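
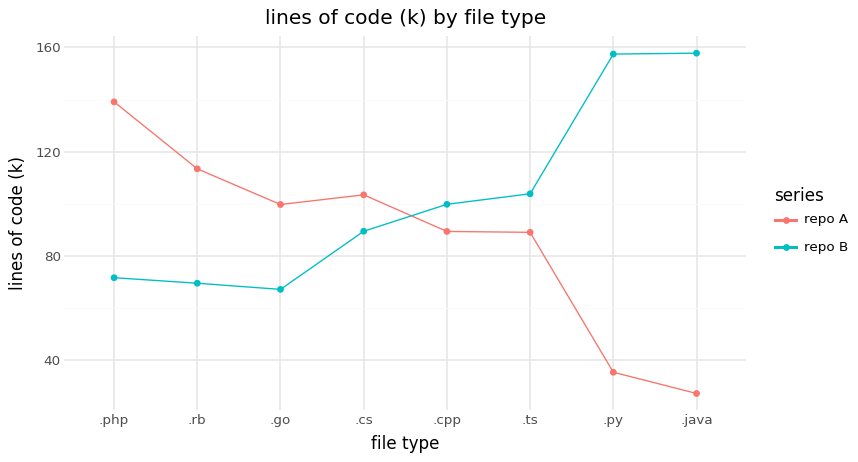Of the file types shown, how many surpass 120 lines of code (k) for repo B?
2

Above 120: .py, .java.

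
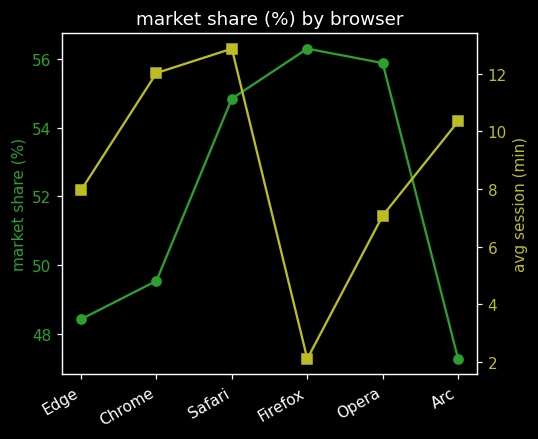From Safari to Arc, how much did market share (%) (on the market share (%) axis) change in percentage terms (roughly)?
≈ -14.5%

Safari ≈ 55, Arc ≈ 47; (47 − 55) / 55 ≈ -14.5%.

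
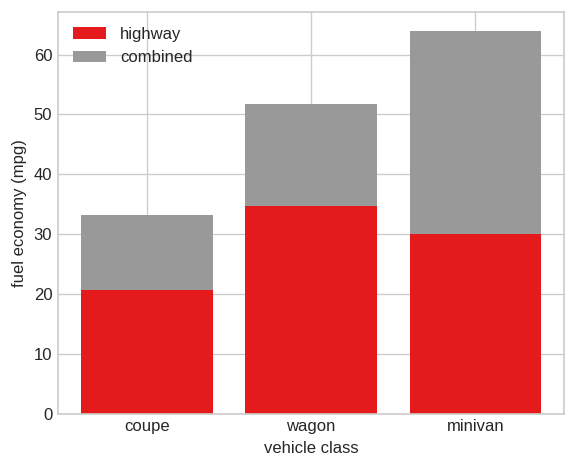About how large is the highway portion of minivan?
≈ 30

highway top ≈ 30, bottom ≈ 0; segment ≈ 30.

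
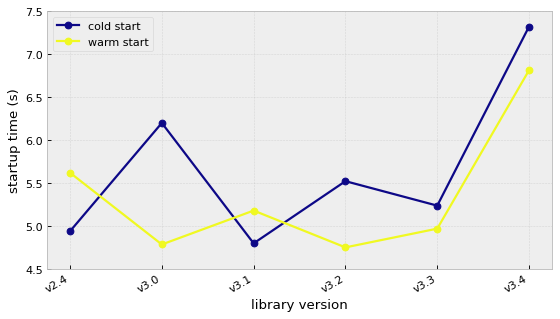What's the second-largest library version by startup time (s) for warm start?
v2.4

Top 3 for warm start: v3.4 ≈ 7.0, v2.4 ≈ 5.5, v3.1 ≈ 5.0.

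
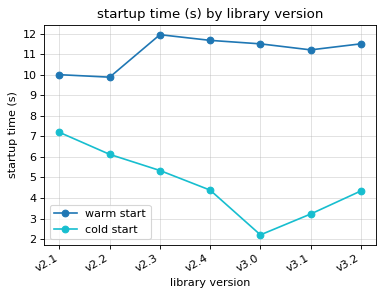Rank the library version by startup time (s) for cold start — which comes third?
v2.3

Top 4 for cold start: v2.1 ≈ 7, v2.2 ≈ 6, v2.3 ≈ 5, v2.4 ≈ 4.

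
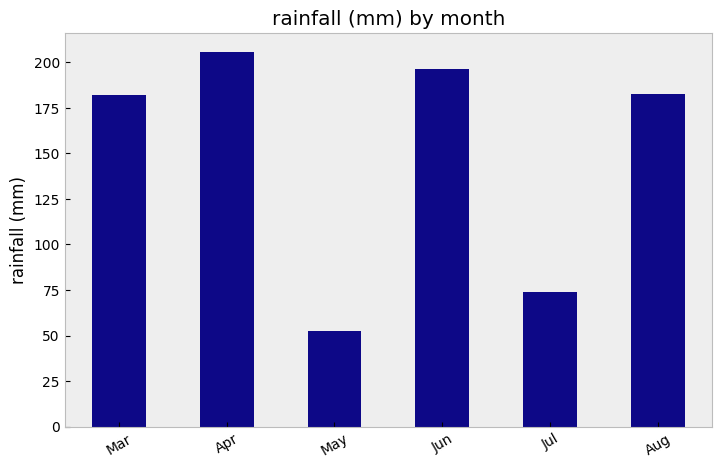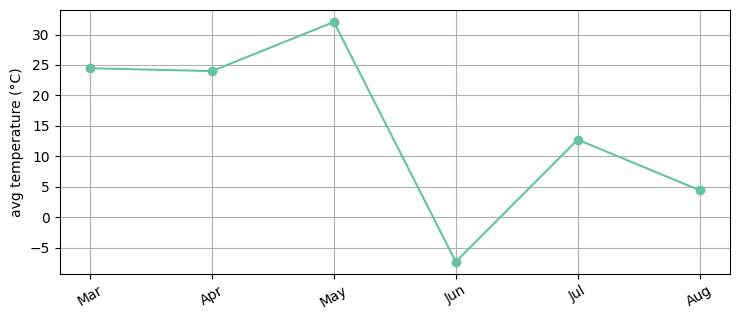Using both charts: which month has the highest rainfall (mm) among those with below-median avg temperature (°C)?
Chart 2 median avg temperature (°C) ≈ 20; below-median months: Jun, Jul, Aug. Among those, Jun has the highest rainfall (mm) (≈ 200).

Jun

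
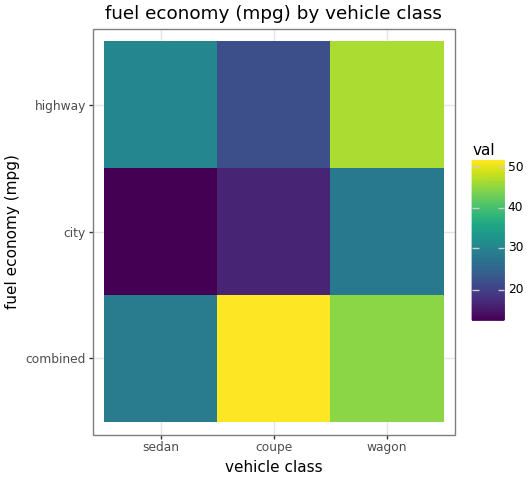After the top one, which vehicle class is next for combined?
wagon

Top 3 for combined: coupe ≈ 50, wagon ≈ 45, sedan ≈ 30.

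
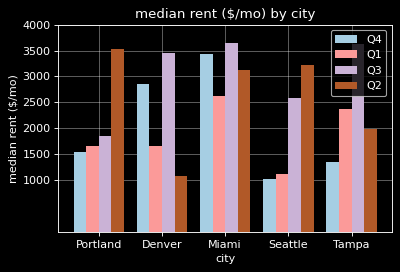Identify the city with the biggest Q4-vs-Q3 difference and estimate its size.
Tampa: Q4 ≈ 1500, Q3 ≈ 3500 → gap ≈ 2000. Next-largest (Seattle) is only ≈ 1500.

Tampa, ≈ 2000 $/mo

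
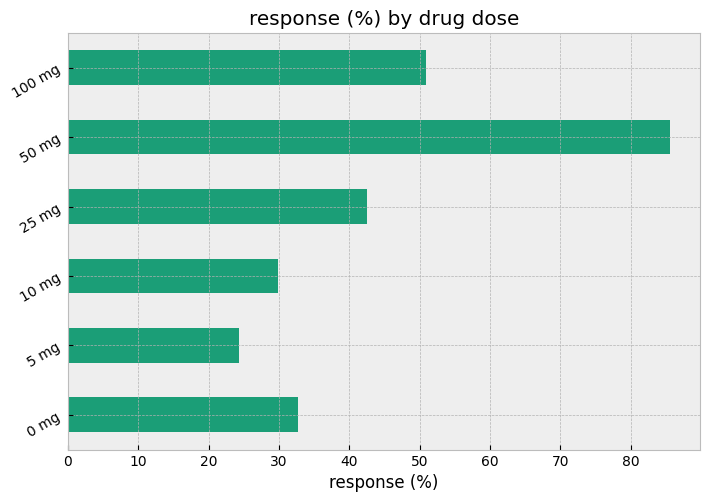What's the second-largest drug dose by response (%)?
Top 3: 50 mg ≈ 90, 100 mg ≈ 50, 25 mg ≈ 40.

100 mg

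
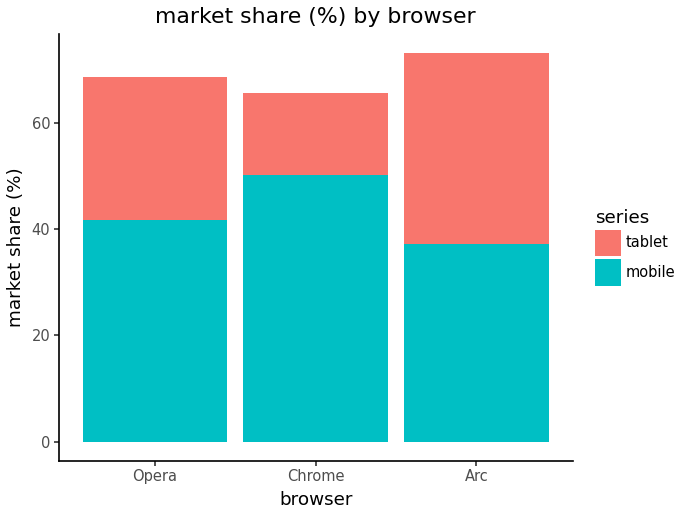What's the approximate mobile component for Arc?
mobile top ≈ 40, bottom ≈ 0; segment ≈ 40.

≈ 40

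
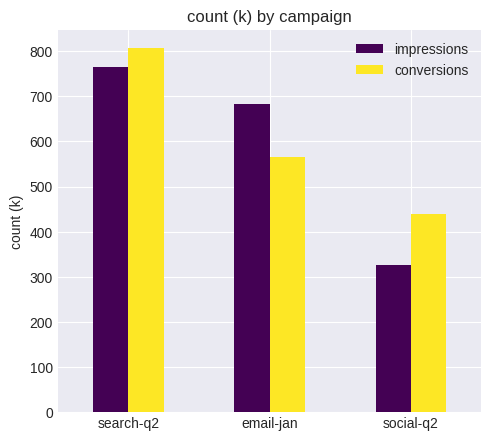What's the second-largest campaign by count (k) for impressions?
email-jan

Top 3 for impressions: search-q2 ≈ 800, email-jan ≈ 700, social-q2 ≈ 300.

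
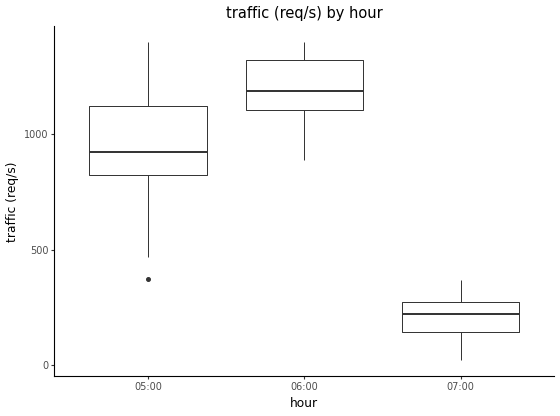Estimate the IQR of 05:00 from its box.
Q3 ≈ 1100, Q1 ≈ 800; IQR ≈ 300.

≈ 300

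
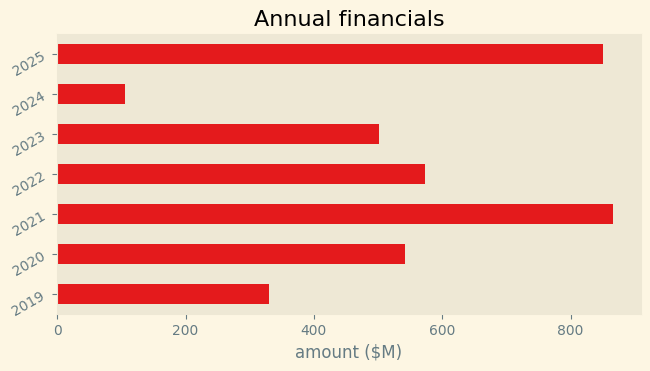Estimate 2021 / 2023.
≈ 1.8×

2021 ≈ 900, 2023 ≈ 500; 900/500 ≈ 1.8.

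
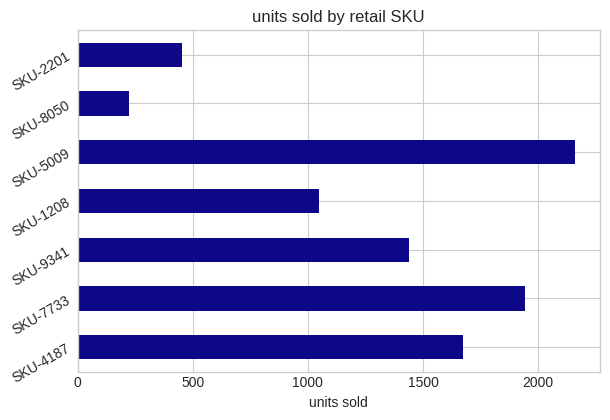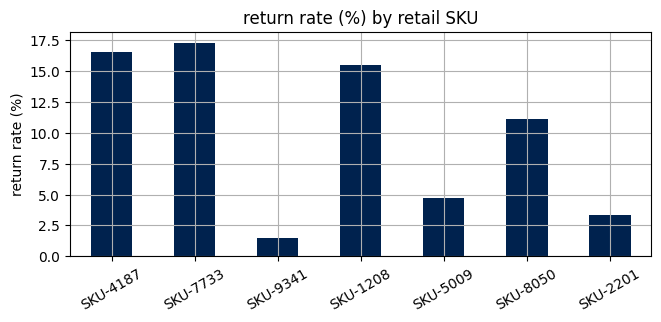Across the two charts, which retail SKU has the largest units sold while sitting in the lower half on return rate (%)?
SKU-5009

Chart 2 median return rate (%) ≈ 12; below-median retail SKUs: SKU-9341, SKU-5009, SKU-2201. Among those, SKU-5009 has the highest units sold (≈ 2200).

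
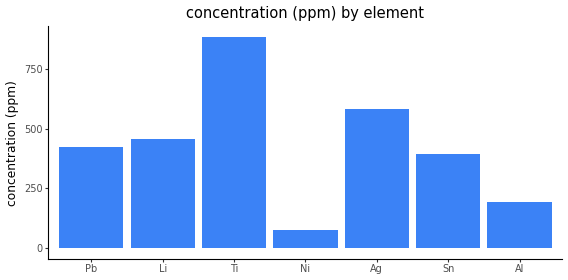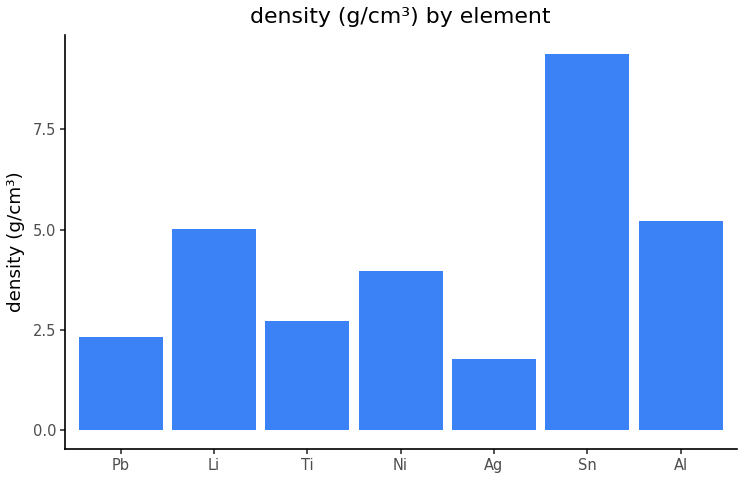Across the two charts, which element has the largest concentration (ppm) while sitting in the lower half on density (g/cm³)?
Chart 2 median density (g/cm³) ≈ 4; below-median elements: Pb, Ti, Ag. Among those, Ti has the highest concentration (ppm) (≈ 900).

Ti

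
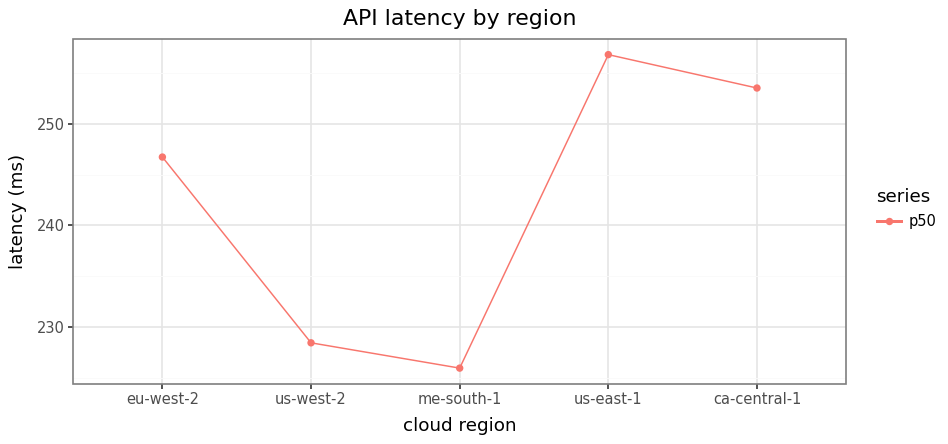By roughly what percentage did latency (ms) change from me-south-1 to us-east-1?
≈ +13.3%

me-south-1 ≈ 225, us-east-1 ≈ 255; (255 − 225) / 225 ≈ +13.3%.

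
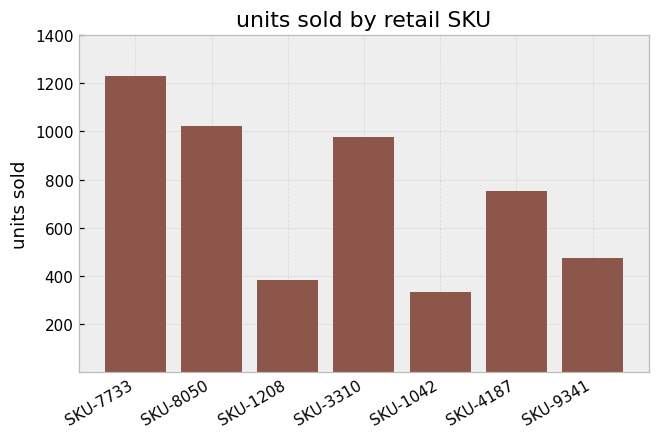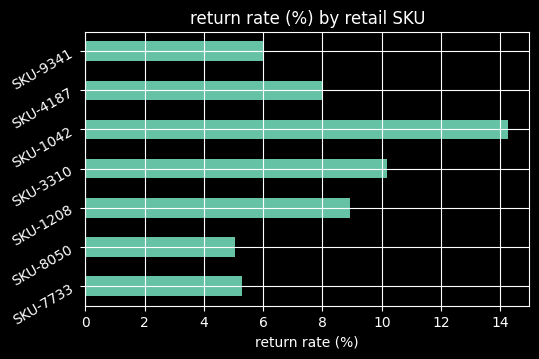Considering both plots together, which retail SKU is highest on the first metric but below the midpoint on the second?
Chart 2 median return rate (%) ≈ 8; below-median retail SKUs: SKU-7733, SKU-8050, SKU-9341. Among those, SKU-7733 has the highest units sold (≈ 1200).

SKU-7733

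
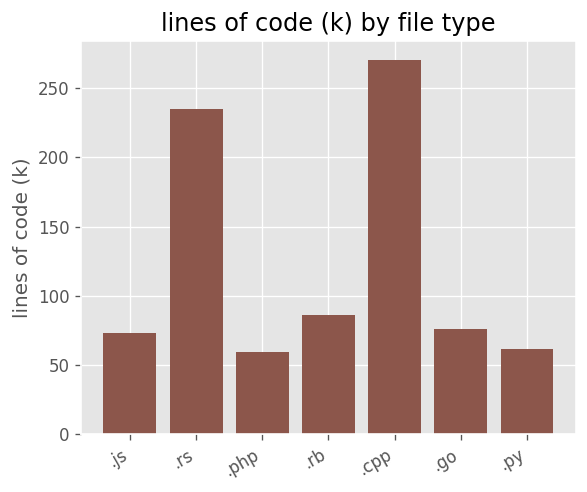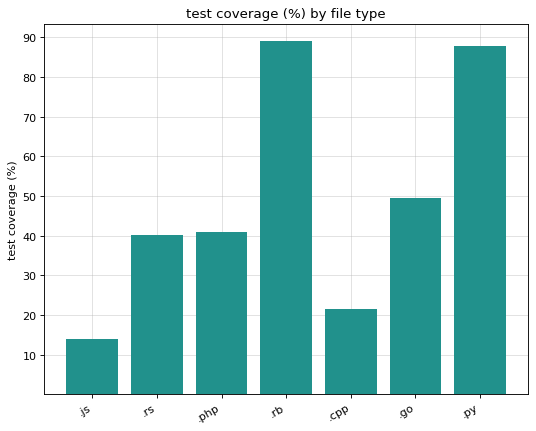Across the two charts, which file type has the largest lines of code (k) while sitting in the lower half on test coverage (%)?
Chart 2 median test coverage (%) ≈ 40; below-median file types: .js, .rs, .cpp. Among those, .cpp has the highest lines of code (k) (≈ 275).

.cpp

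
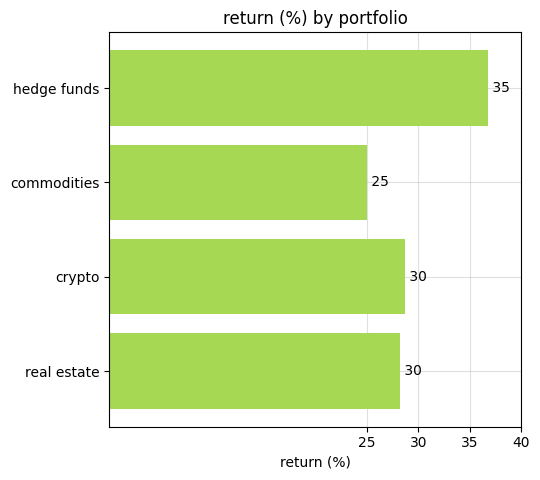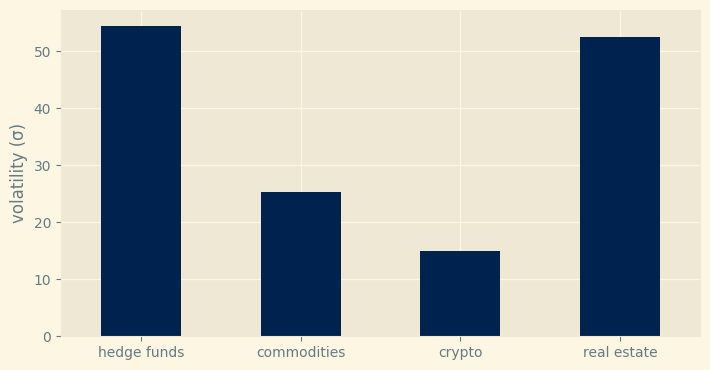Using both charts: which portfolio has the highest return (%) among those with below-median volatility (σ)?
crypto

Chart 2 median volatility (σ) ≈ 40; below-median portfolios: commodities, crypto. Among those, crypto has the highest return (%) (≈ 30).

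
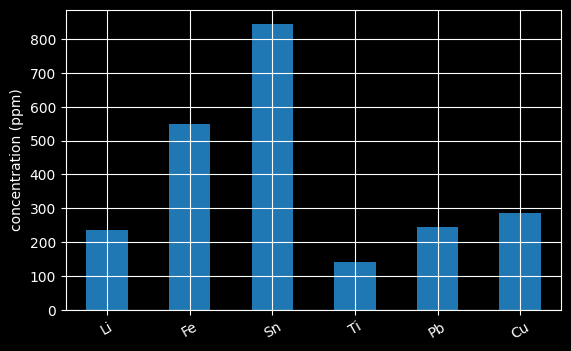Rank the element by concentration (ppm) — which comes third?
Top 4: Sn ≈ 800, Fe ≈ 500, Cu ≈ 300, Pb ≈ 200.

Cu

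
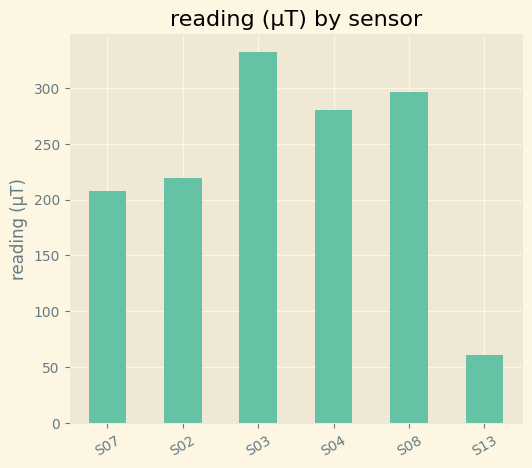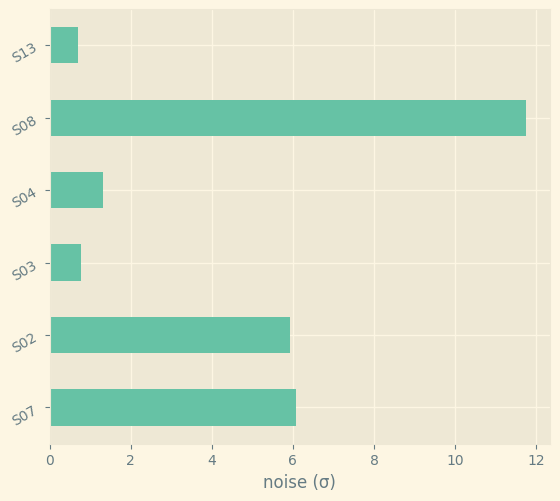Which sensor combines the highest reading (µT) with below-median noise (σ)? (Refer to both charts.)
S03

Chart 2 median noise (σ) ≈ 4; below-median sensors: S03, S04, S13. Among those, S03 has the highest reading (µT) (≈ 350).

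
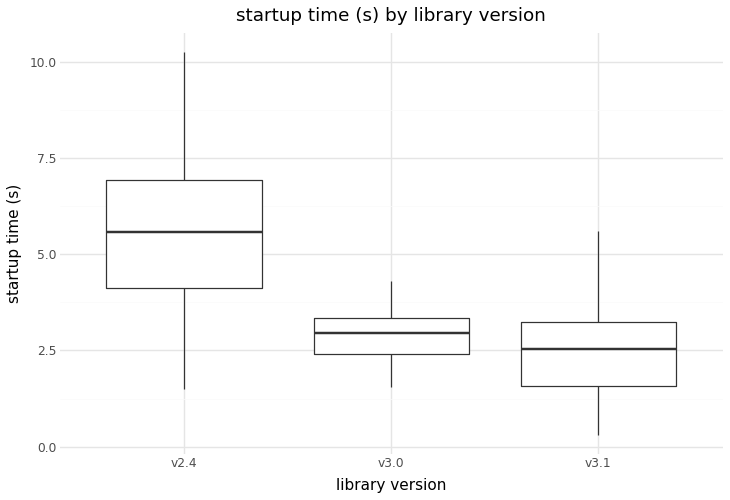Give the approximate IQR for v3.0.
≈ 1.0

Q3 ≈ 3.5, Q1 ≈ 2.5; IQR ≈ 1.0.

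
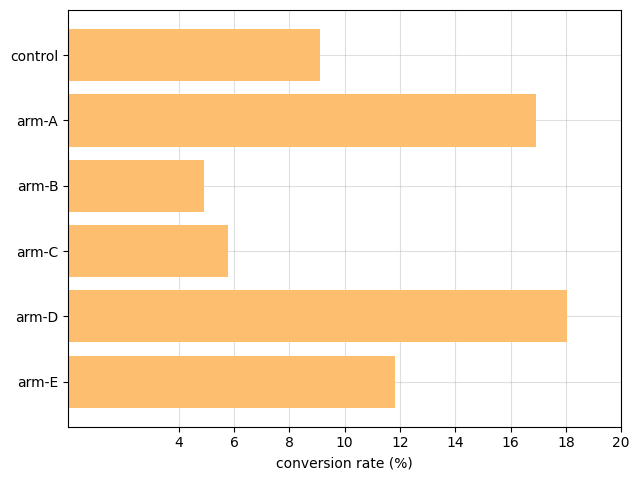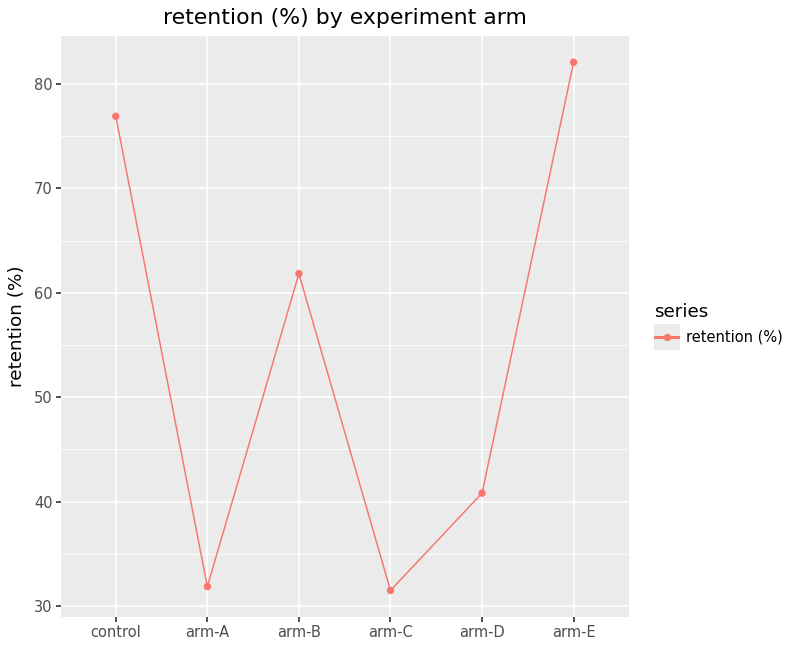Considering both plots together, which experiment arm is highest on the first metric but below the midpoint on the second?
arm-D

Chart 2 median retention (%) ≈ 50; below-median experiment arms: arm-A, arm-C, arm-D. Among those, arm-D has the highest conversion rate (%) (≈ 18).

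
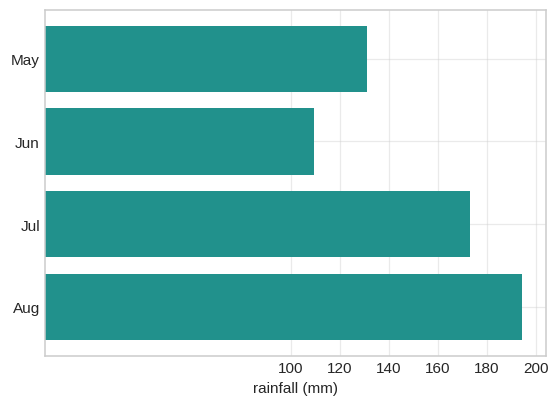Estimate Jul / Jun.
Jul ≈ 180, Jun ≈ 100; 180/100 ≈ 1.8.

≈ 1.8×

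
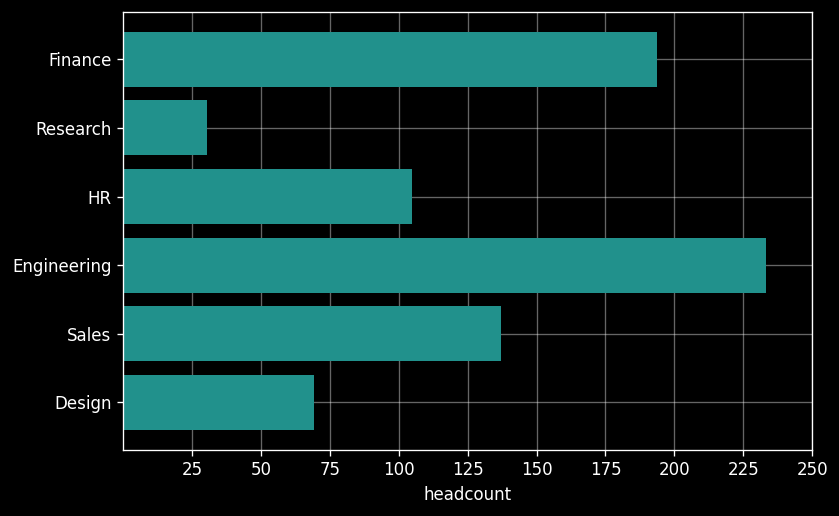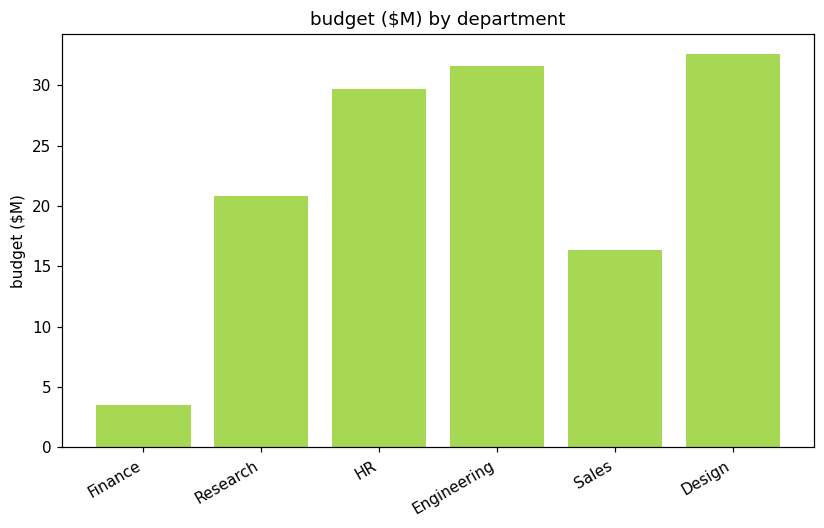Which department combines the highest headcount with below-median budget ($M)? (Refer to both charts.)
Chart 2 median budget ($M) ≈ 25; below-median departments: Finance, Research, Sales. Among those, Finance has the highest headcount (≈ 200).

Finance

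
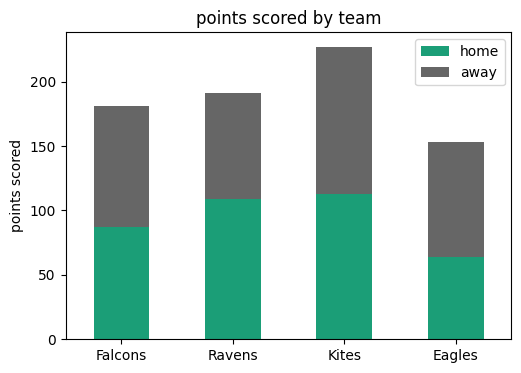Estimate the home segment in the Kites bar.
home top ≈ 120, bottom ≈ 0; segment ≈ 120.

≈ 120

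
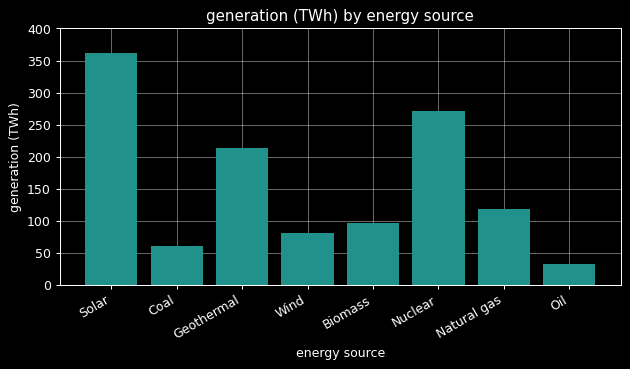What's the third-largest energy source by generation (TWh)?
Geothermal

Top 4: Solar ≈ 350, Nuclear ≈ 250, Geothermal ≈ 200, Natural gas ≈ 100.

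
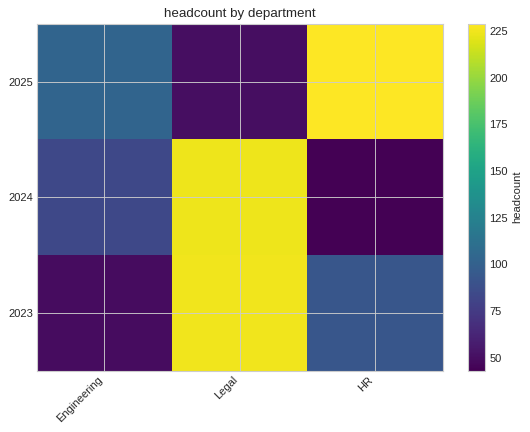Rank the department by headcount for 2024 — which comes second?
Top 3 for 2024: Legal ≈ 220, Engineering ≈ 80, HR ≈ 40.

Engineering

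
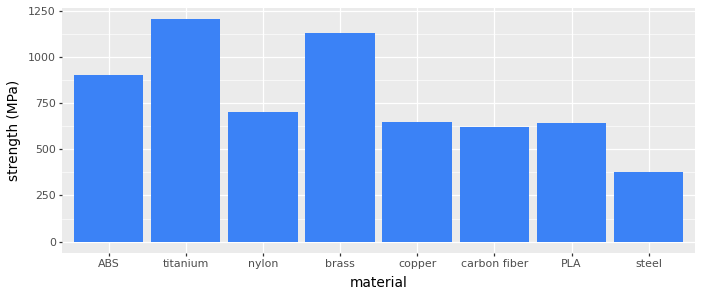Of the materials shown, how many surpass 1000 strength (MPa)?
2

Above 1000: titanium, brass.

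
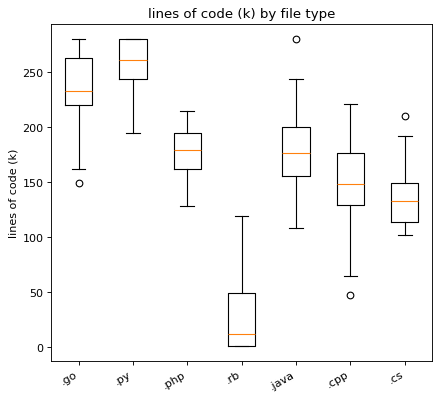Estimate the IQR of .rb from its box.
Q3 ≈ 50, Q1 ≈ 0; IQR ≈ 50.

≈ 50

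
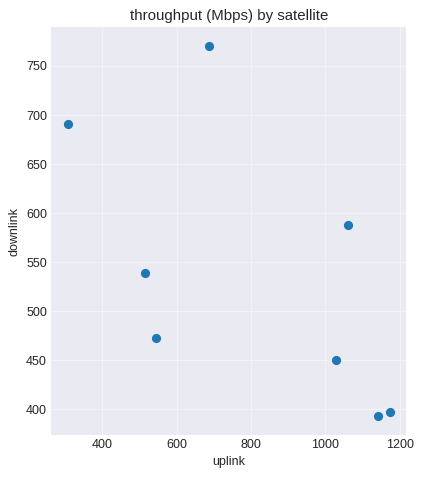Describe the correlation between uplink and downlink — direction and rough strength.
negative, moderate

Points are negatively correlated; moderate (|r| ≈ 0.6).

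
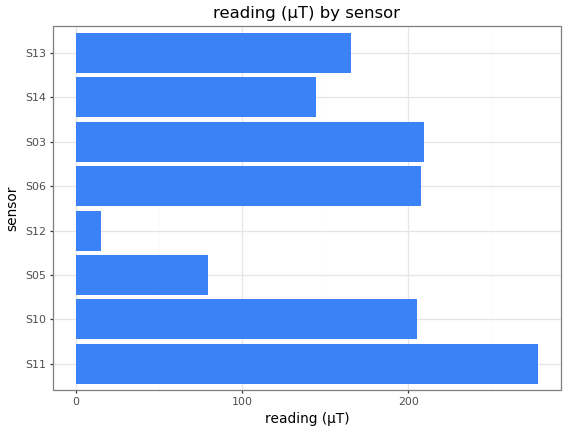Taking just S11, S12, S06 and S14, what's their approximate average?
≈ 162

(275 + 25 + 200 + 150) / 4 ≈ 162.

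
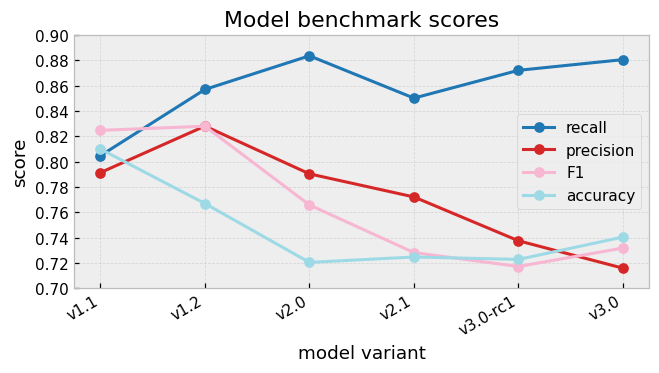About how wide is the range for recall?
≈ 0.08

Max v2.0 ≈ 0.88, min v1.1 ≈ 0.80; range ≈ 0.08.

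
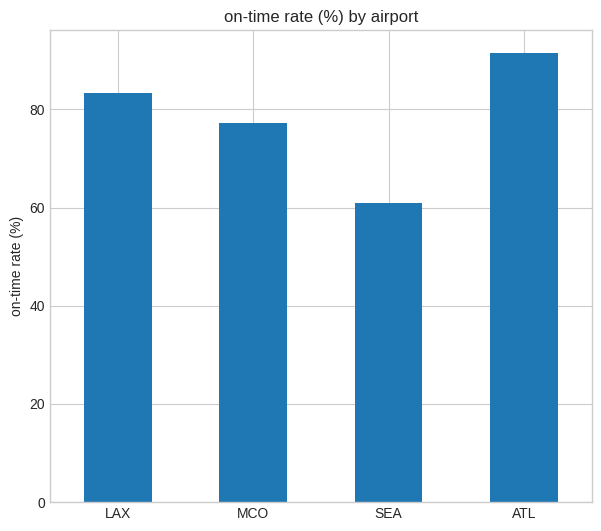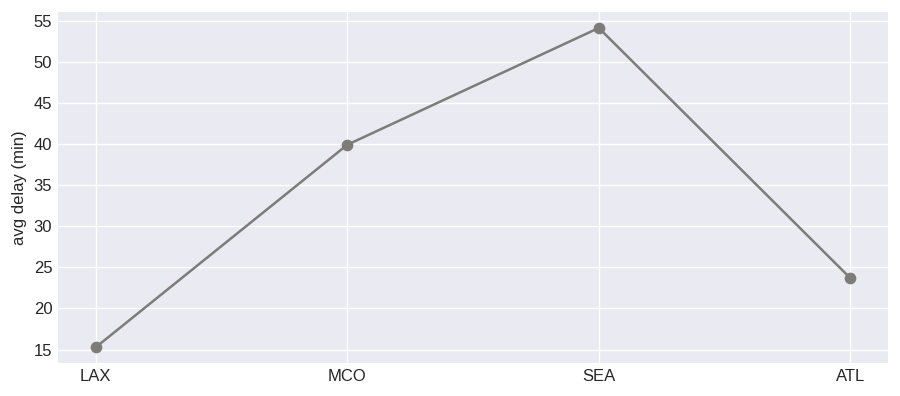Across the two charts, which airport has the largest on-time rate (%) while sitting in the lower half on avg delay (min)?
ATL

Chart 2 median avg delay (min) ≈ 30; below-median airports: LAX, ATL. Among those, ATL has the highest on-time rate (%) (≈ 90).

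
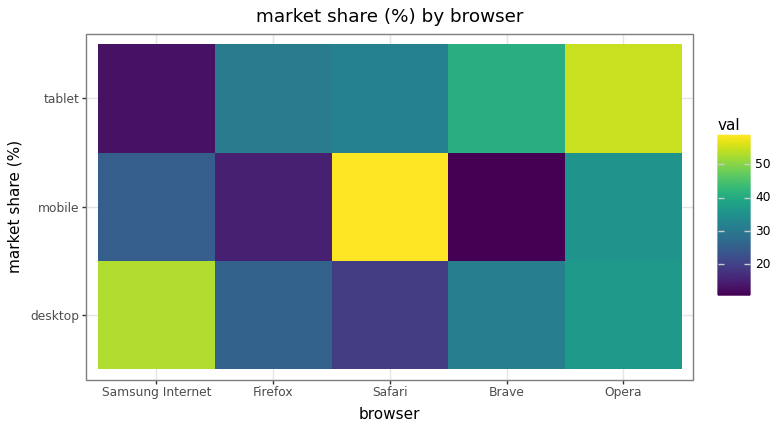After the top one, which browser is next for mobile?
Opera

Top 3 for mobile: Safari ≈ 60, Opera ≈ 35, Samsung Internet ≈ 25.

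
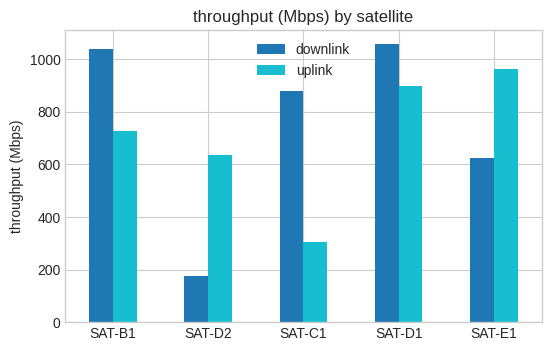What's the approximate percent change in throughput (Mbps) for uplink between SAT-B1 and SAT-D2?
SAT-B1 ≈ 700, SAT-D2 ≈ 600; (600 − 700) / 700 ≈ -14.3%.

≈ -14.3%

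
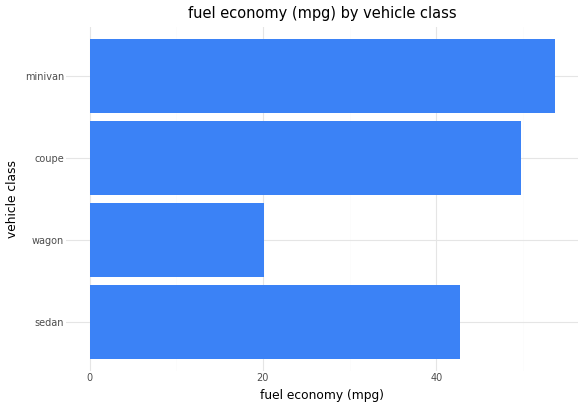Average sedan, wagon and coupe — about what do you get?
≈ 38

(45 + 20 + 50) / 3 ≈ 38.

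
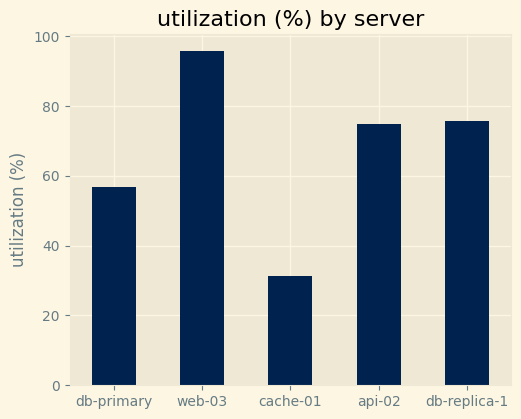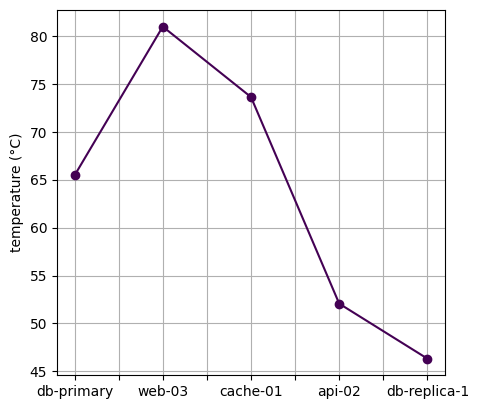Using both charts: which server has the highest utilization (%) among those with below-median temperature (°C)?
db-replica-1

Chart 2 median temperature (°C) ≈ 70; below-median servers: api-02, db-replica-1. Among those, db-replica-1 has the highest utilization (%) (≈ 80).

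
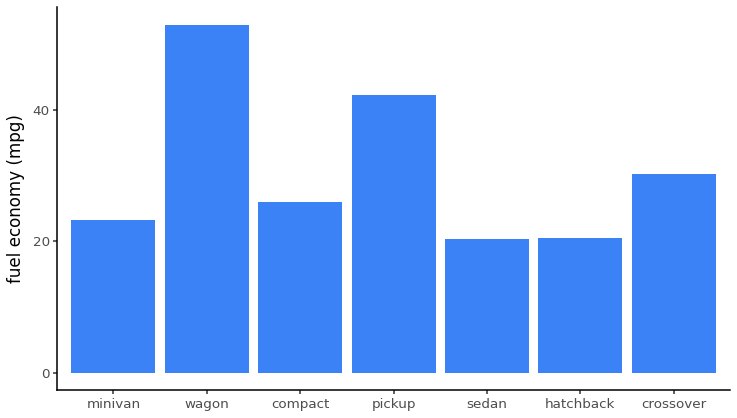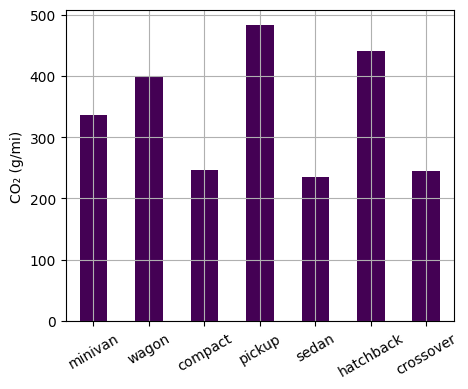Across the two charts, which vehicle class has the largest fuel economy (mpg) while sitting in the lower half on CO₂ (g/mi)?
Chart 2 median CO₂ (g/mi) ≈ 350; below-median vehicle classes: compact, sedan, crossover. Among those, crossover has the highest fuel economy (mpg) (≈ 30).

crossover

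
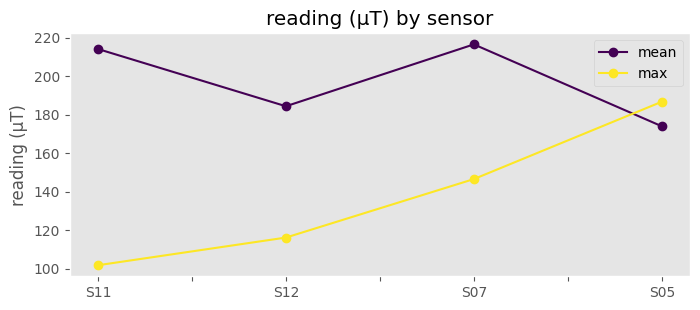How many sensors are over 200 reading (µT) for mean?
Above 200: S11, S07.

2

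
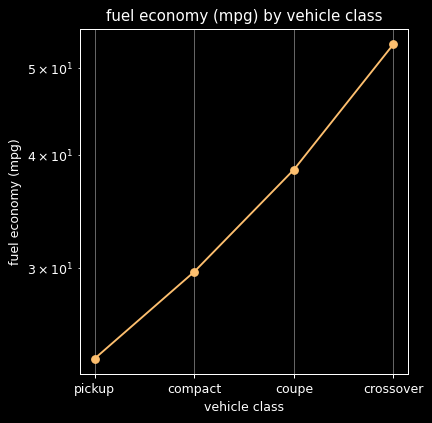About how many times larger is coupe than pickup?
≈ 1.6×

coupe ≈ 40, pickup ≈ 25; 40/25 ≈ 1.6.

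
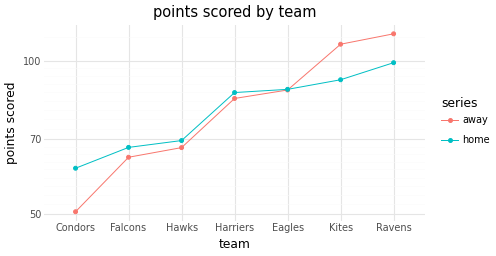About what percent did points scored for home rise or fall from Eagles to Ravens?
Eagles ≈ 90, Ravens ≈ 100; (100 − 90) / 90 ≈ +11.1%.

≈ +11.1%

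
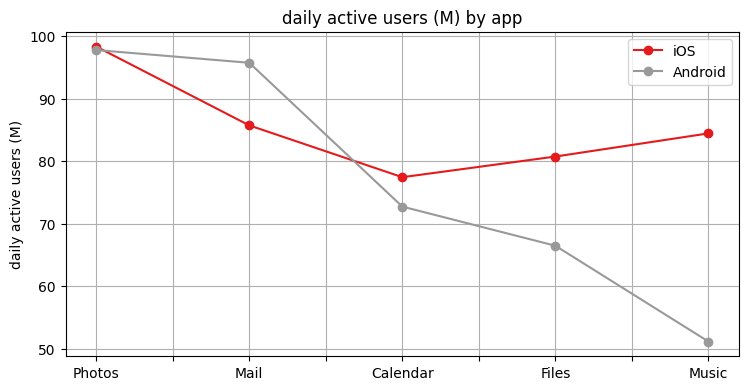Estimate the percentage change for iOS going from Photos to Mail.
≈ -15%

Photos ≈ 100, Mail ≈ 85; (85 − 100) / 100 ≈ -15%.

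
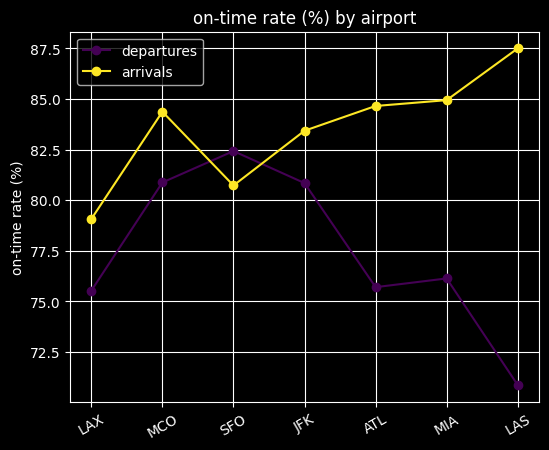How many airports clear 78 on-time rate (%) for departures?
Above 78: MCO, SFO, JFK.

3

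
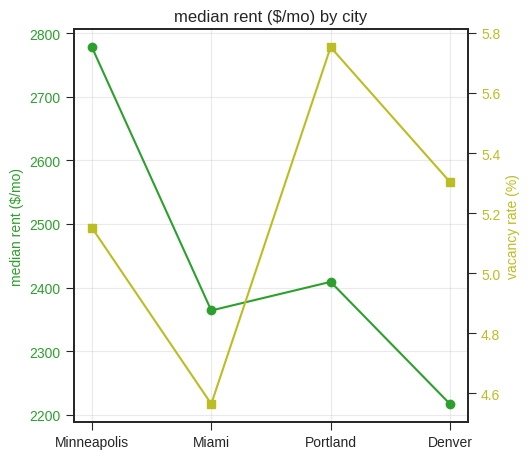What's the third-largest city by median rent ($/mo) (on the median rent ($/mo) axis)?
Top 4 (on the median rent ($/mo) axis): Minneapolis ≈ 2800, Portland ≈ 2400, Miami ≈ 2350, Denver ≈ 2200.

Miami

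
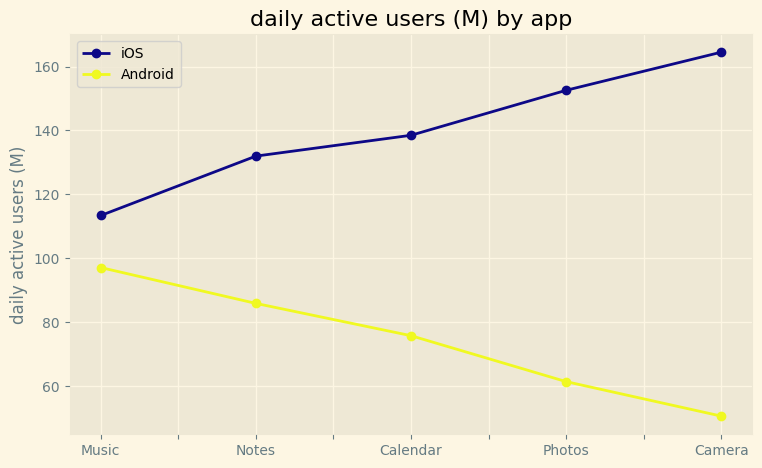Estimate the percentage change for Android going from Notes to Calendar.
Notes ≈ 90, Calendar ≈ 80; (80 − 90) / 90 ≈ -11.1%.

≈ -11.1%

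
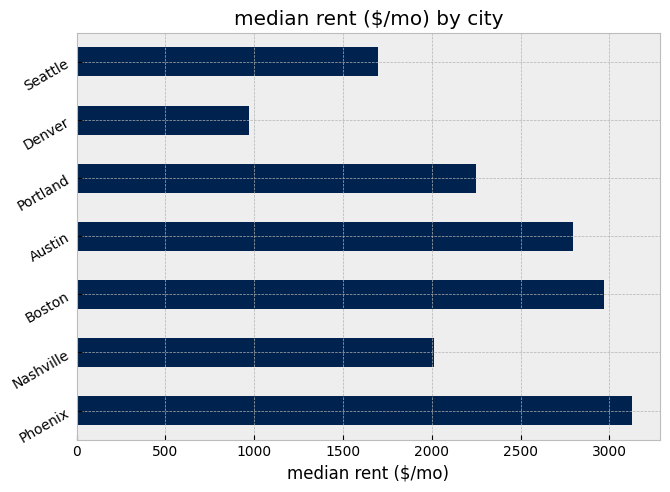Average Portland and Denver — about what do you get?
(2000 + 1000) / 2 ≈ 1500.

≈ 1500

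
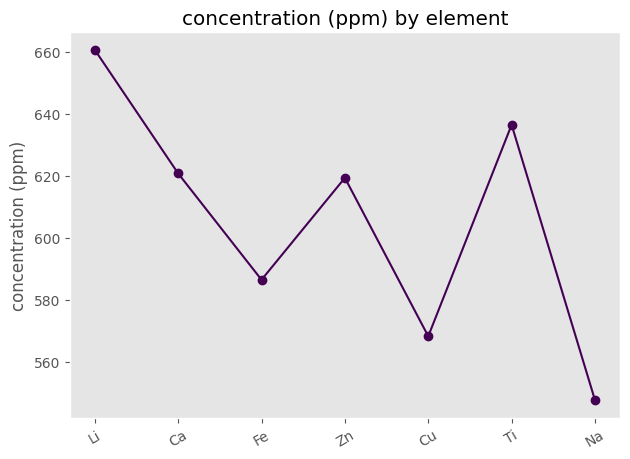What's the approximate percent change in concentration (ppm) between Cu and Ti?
Cu ≈ 570, Ti ≈ 640; (640 − 570) / 570 ≈ +12.3%.

≈ +12.3%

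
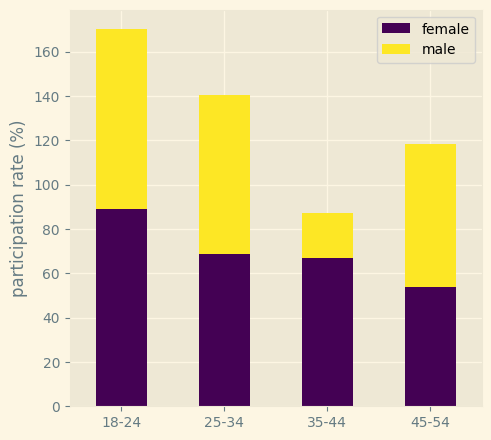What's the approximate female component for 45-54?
≈ 60

female top ≈ 60, bottom ≈ 0; segment ≈ 60.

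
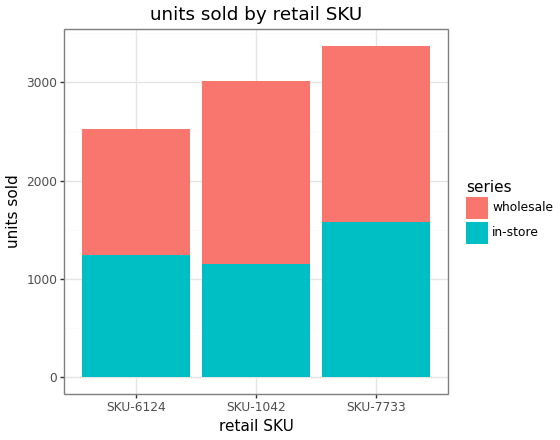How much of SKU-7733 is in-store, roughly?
≈ 1500

in-store top ≈ 1500, bottom ≈ 0; segment ≈ 1500.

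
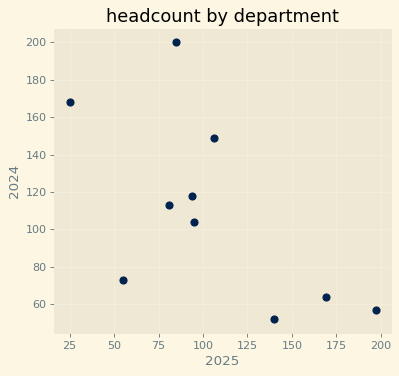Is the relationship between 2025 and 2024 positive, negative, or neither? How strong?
negative, moderate

Points are negatively correlated; moderate (|r| ≈ 0.6).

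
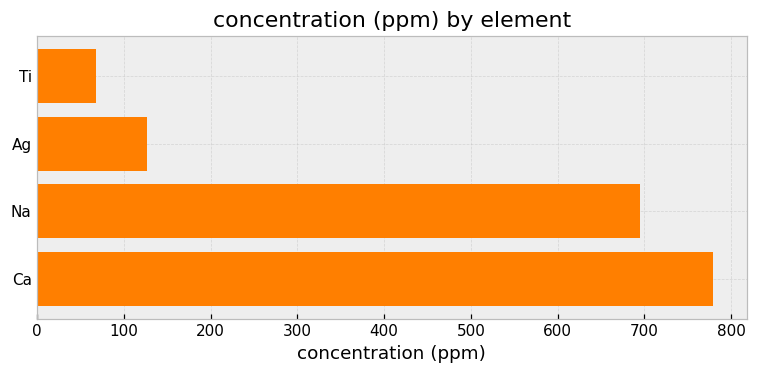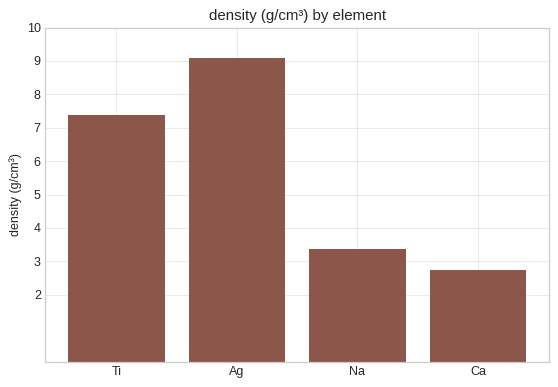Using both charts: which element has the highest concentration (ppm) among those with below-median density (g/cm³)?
Chart 2 median density (g/cm³) ≈ 5; below-median elements: Na, Ca. Among those, Ca has the highest concentration (ppm) (≈ 800).

Ca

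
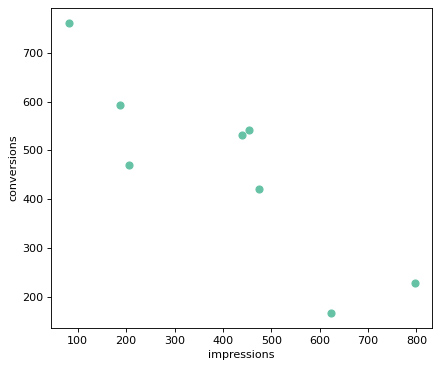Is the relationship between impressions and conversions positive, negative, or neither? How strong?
Points are negatively correlated; strong (|r| ≈ 0.9).

negative, strong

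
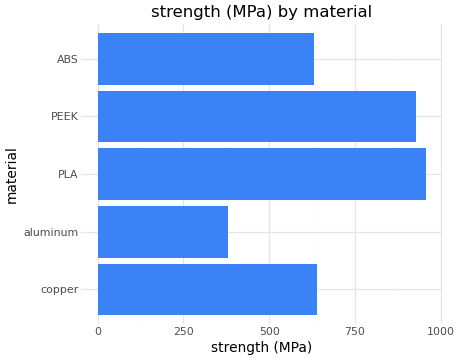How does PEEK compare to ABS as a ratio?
≈ 1.5×

PEEK ≈ 900, ABS ≈ 600; 900/600 ≈ 1.5.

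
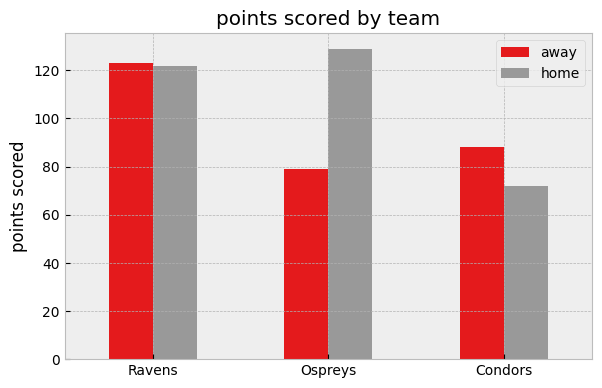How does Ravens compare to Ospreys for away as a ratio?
Ravens ≈ 120, Ospreys ≈ 80; 120/80 ≈ 1.5.

≈ 1.5×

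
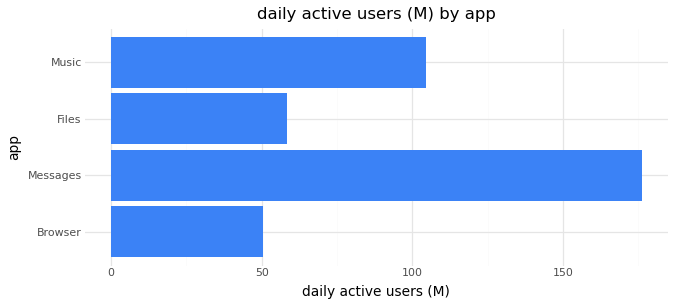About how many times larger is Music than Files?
≈ 1.67×

Music ≈ 100, Files ≈ 60; 100/60 ≈ 1.67.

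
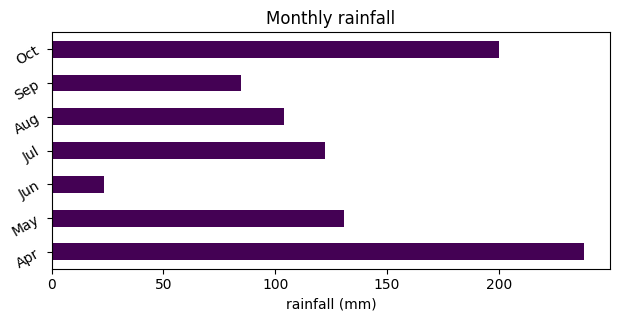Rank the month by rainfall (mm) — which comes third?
Top 4: Apr ≈ 240, Oct ≈ 200, May ≈ 140, Jul ≈ 120.

May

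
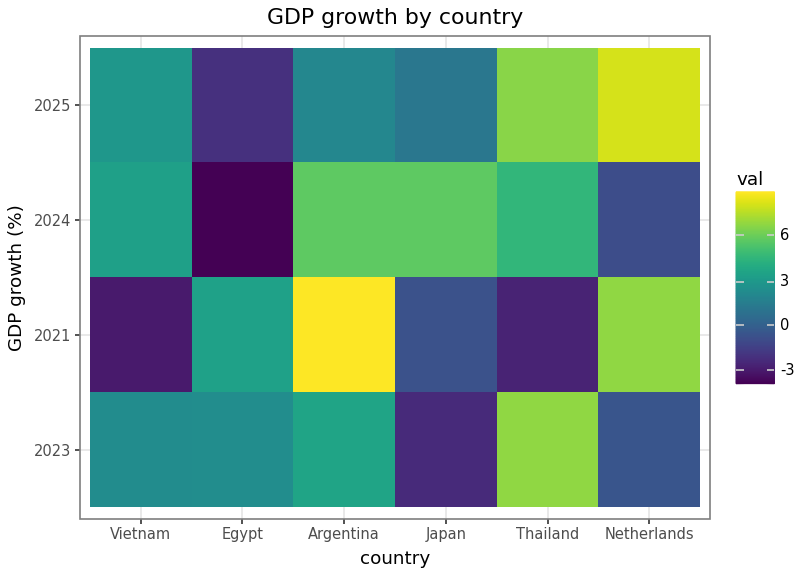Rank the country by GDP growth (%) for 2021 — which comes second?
Top 3 for 2021: Argentina ≈ 8, Netherlands ≈ 6, Egypt ≈ 4.

Netherlands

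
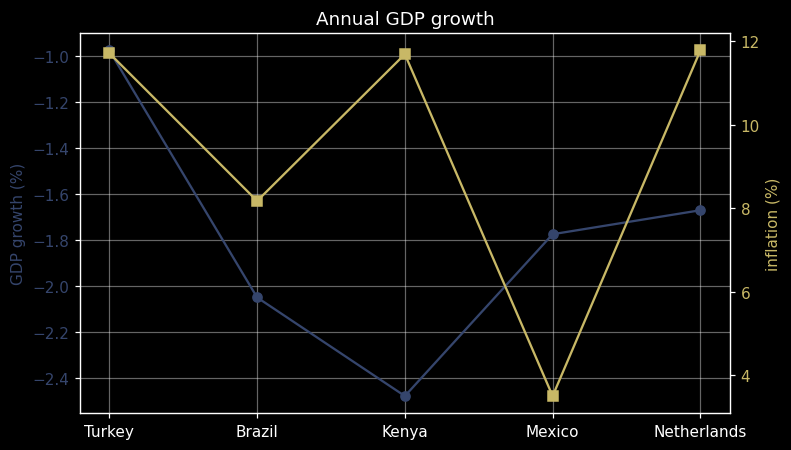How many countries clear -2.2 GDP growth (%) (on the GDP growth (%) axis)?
Above -2.2: Turkey, Brazil, Mexico, Netherlands.

4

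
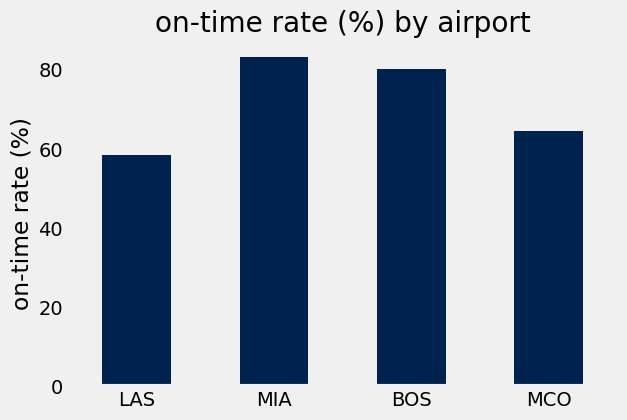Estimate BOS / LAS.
≈ 1.33×

BOS ≈ 80, LAS ≈ 60; 80/60 ≈ 1.33.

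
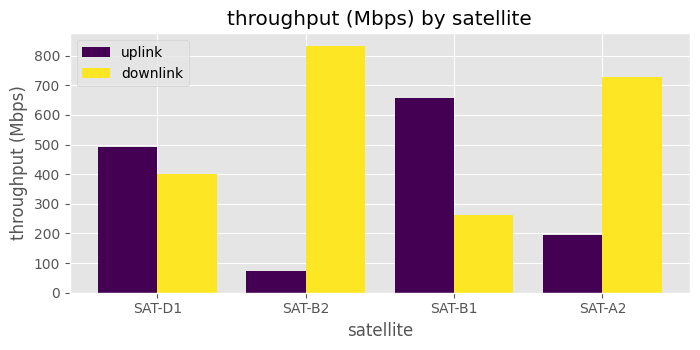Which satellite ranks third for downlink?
SAT-D1

Top 4 for downlink: SAT-B2 ≈ 800, SAT-A2 ≈ 700, SAT-D1 ≈ 400, SAT-B1 ≈ 300.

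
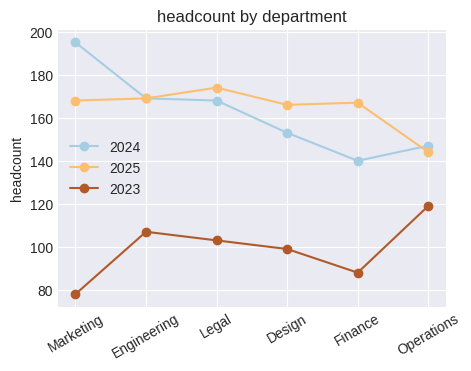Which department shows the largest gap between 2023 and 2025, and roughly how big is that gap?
Marketing, ≈ 90

Marketing: 2023 ≈ 80, 2025 ≈ 170 → gap ≈ 90. Next-largest (Finance) is only ≈ 80.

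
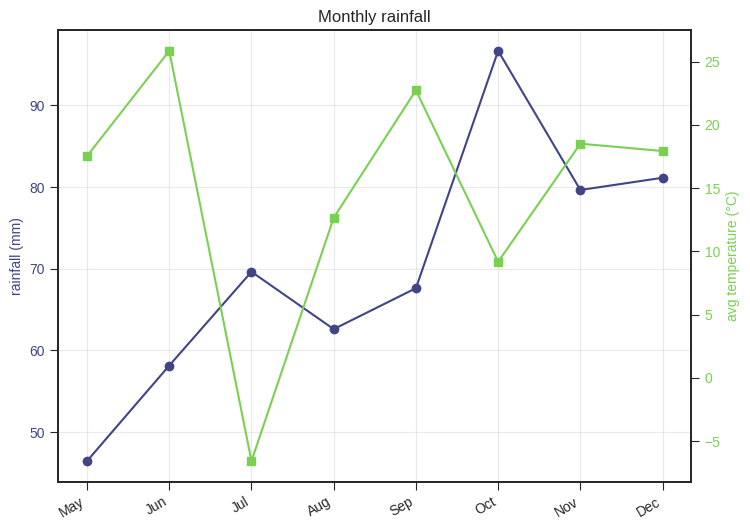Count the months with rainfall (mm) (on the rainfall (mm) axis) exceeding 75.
Above 75: Oct, Nov, Dec.

3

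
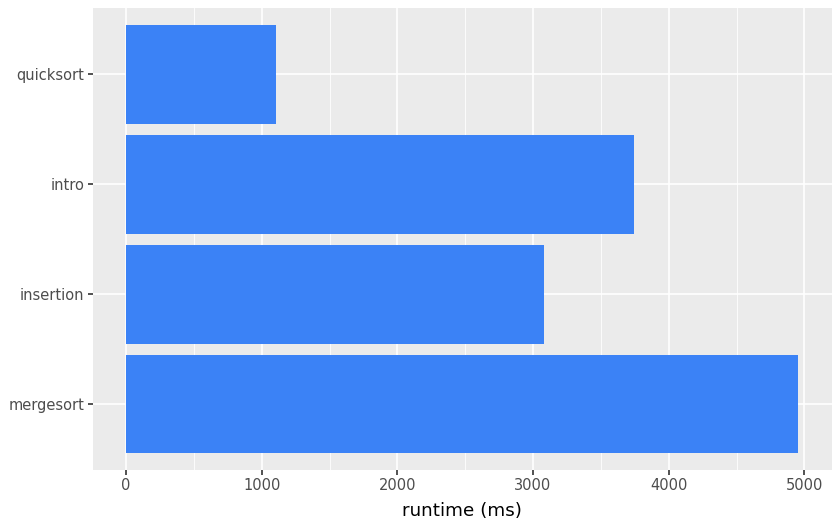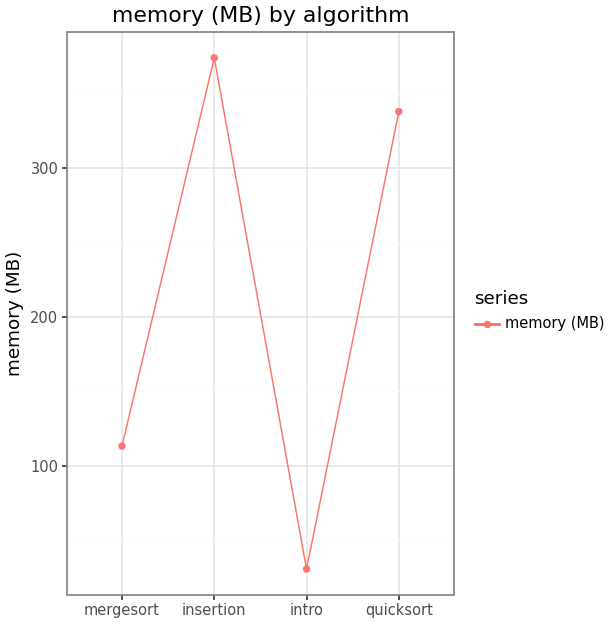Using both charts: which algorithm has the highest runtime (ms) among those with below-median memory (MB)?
Chart 2 median memory (MB) ≈ 250; below-median algorithms: mergesort, intro. Among those, mergesort has the highest runtime (ms) (≈ 5000).

mergesort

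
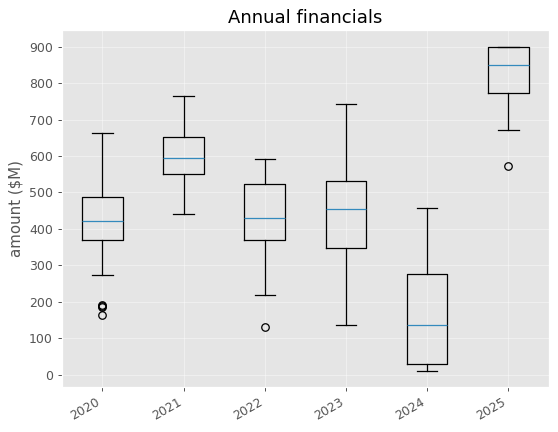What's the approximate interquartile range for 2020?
Q3 ≈ 500, Q1 ≈ 400; IQR ≈ 100.

≈ 100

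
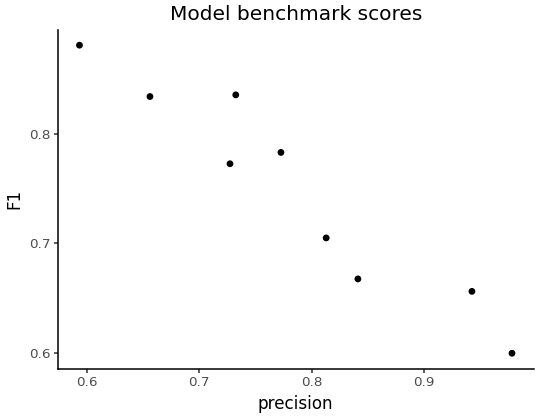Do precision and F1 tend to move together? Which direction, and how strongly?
negative, strong

Points are negatively correlated; strong (|r| ≈ 1.0).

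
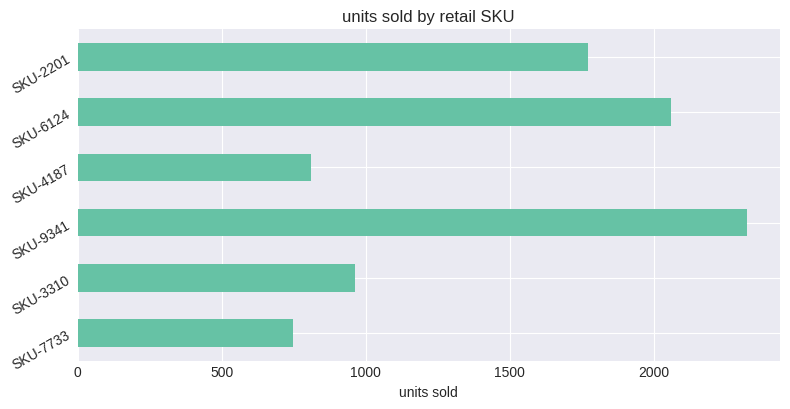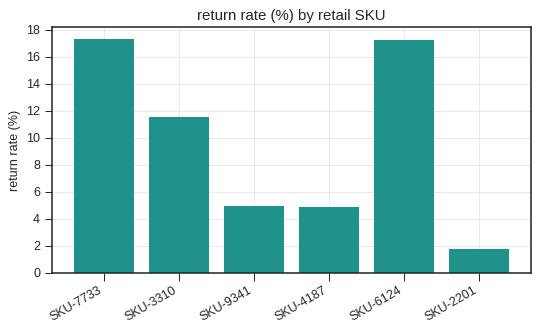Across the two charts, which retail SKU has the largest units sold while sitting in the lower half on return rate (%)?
Chart 2 median return rate (%) ≈ 8; below-median retail SKUs: SKU-9341, SKU-4187, SKU-2201. Among those, SKU-9341 has the highest units sold (≈ 2500).

SKU-9341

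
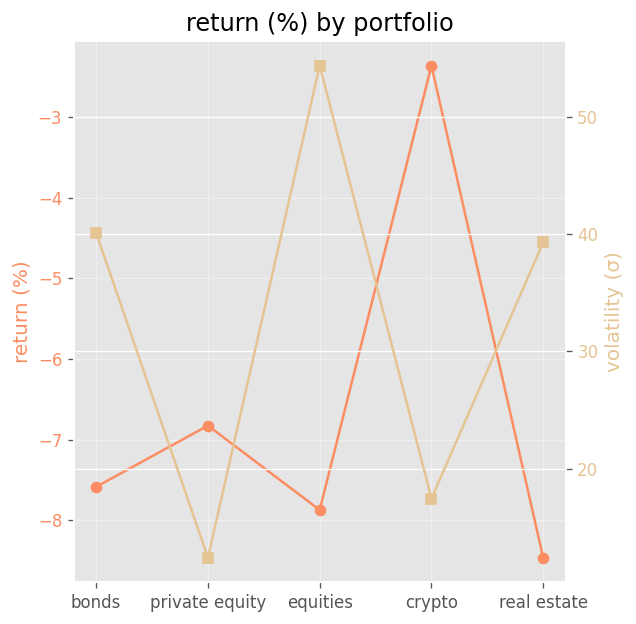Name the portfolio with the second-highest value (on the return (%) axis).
private equity

Top 3 (on the return (%) axis): crypto ≈ -2, private equity ≈ -7, bonds ≈ -8.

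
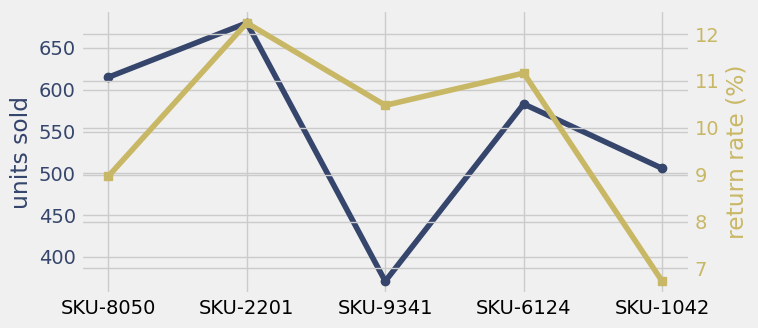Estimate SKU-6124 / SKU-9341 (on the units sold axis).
SKU-6124 ≈ 600, SKU-9341 ≈ 350; 600/350 ≈ 1.71.

≈ 1.71×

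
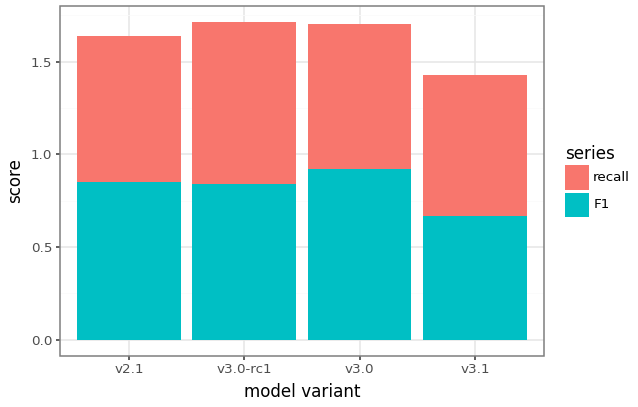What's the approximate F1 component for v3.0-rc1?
≈ 0.8

F1 top ≈ 0.8, bottom ≈ 0.0; segment ≈ 0.8.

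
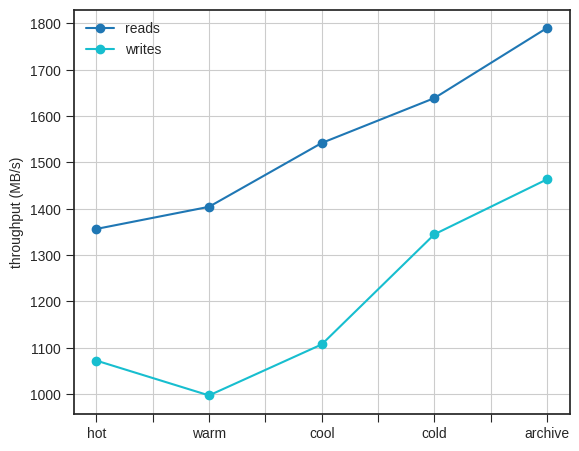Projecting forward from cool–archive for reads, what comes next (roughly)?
Last three: 1500, 1600, 1800 → slope ≈ 150/step → next ≈ 1950.

≈ 1950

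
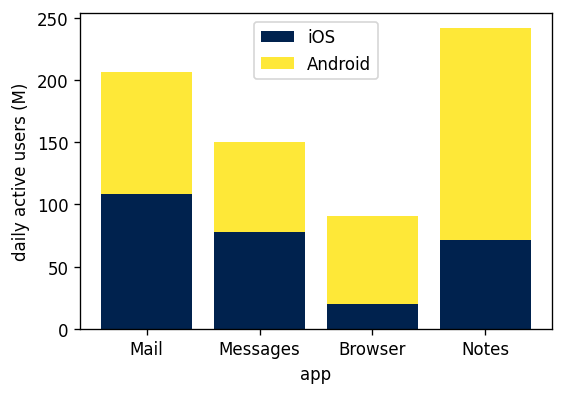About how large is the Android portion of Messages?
≈ 75

Android top ≈ 150, bottom ≈ 75; segment ≈ 75.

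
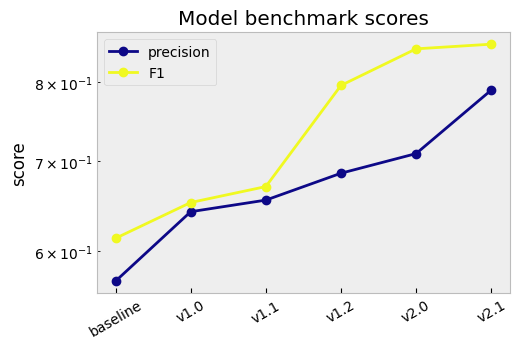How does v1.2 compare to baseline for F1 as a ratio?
v1.2 ≈ 0.80, baseline ≈ 0.60; 0.80/0.60 ≈ 1.33.

≈ 1.33×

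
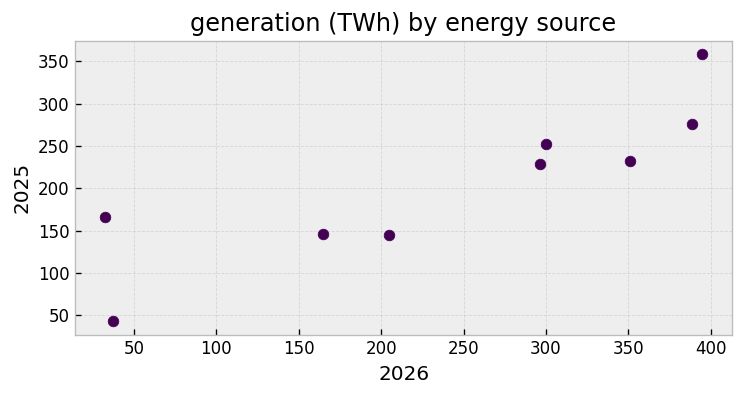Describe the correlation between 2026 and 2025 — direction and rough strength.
Points are positively correlated; strong (|r| ≈ 0.9).

positive, strong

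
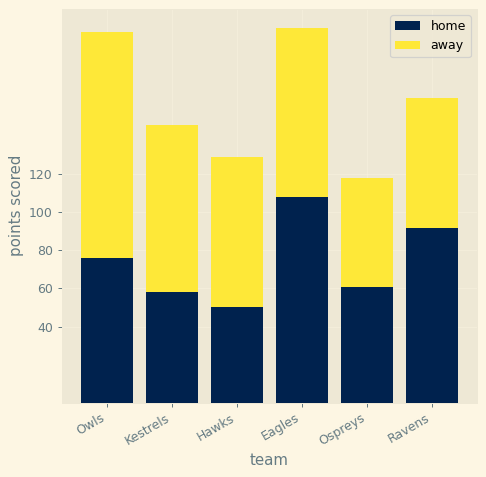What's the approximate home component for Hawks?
≈ 40

home top ≈ 40, bottom ≈ 0; segment ≈ 40.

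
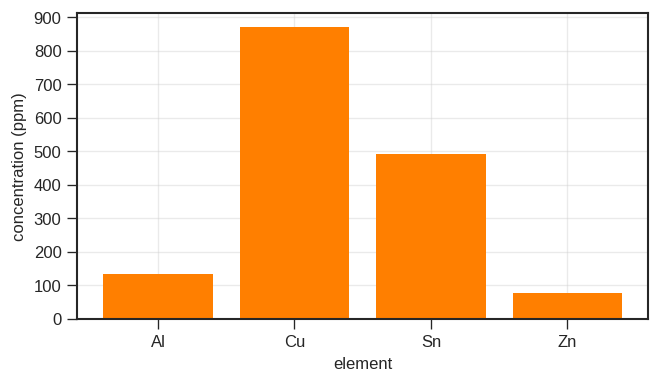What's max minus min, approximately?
≈ 800

Max Cu ≈ 900, min Zn ≈ 100; range ≈ 800.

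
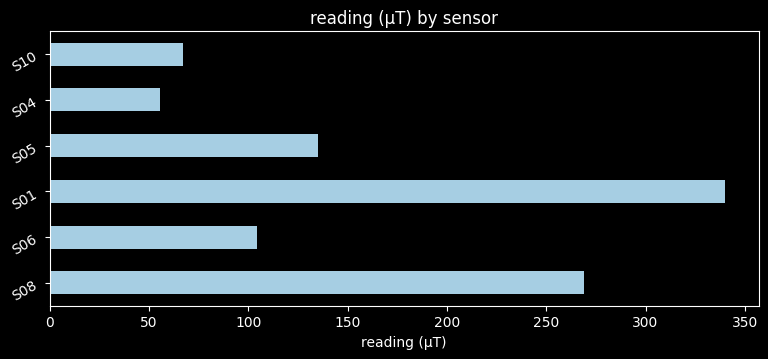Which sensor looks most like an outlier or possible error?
S01 ≈ 350; the rest sit between ≈ 50 and ≈ 250.

S01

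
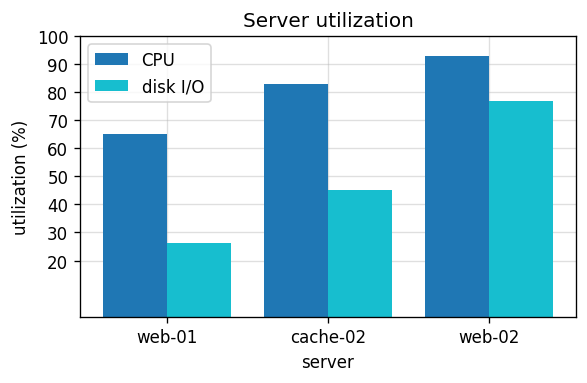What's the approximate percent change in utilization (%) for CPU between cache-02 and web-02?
≈ +12.5%

cache-02 ≈ 80, web-02 ≈ 90; (90 − 80) / 80 ≈ +12.5%.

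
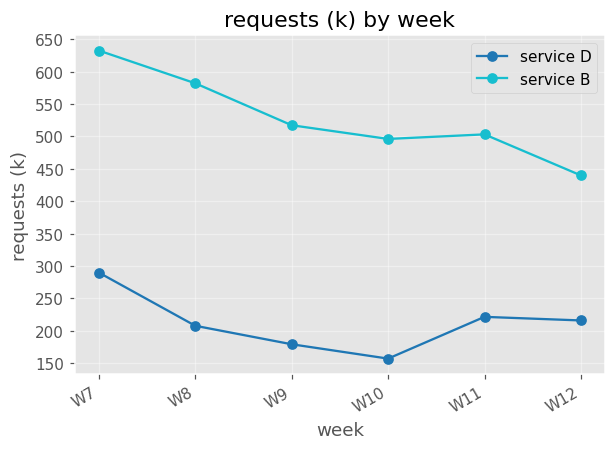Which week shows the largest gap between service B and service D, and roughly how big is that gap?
W8: service B ≈ 600, service D ≈ 200 → gap ≈ 400. Next-largest (W7) is only ≈ 350.

W8, ≈ 400 k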